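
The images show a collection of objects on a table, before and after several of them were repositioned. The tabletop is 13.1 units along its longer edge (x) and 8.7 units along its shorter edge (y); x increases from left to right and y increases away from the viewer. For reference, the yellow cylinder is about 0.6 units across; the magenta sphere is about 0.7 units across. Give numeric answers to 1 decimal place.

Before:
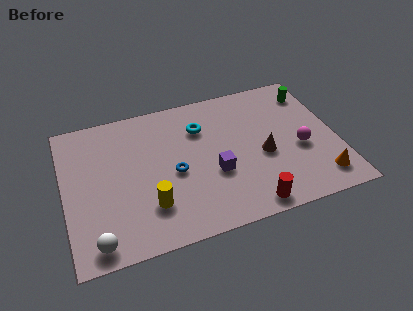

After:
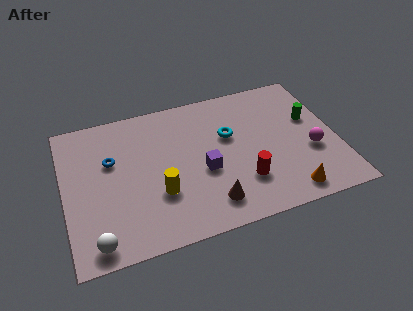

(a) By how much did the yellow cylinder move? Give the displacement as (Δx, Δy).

(0.5, 0.6)

From the two frames, the yellow cylinder sits at roughly (3.9, 2.3) before and (4.4, 2.9) after.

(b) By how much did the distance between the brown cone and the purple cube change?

-0.4

They were about 2.4 units apart before and 2.0 after — 0.4 units closer together.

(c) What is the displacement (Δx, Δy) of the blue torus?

(-2.9, 1.6)

The blue torus started near (5.2, 3.9) and ended near (2.3, 5.5).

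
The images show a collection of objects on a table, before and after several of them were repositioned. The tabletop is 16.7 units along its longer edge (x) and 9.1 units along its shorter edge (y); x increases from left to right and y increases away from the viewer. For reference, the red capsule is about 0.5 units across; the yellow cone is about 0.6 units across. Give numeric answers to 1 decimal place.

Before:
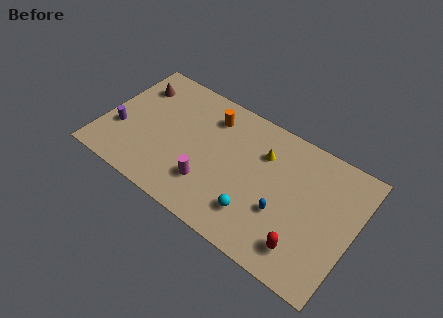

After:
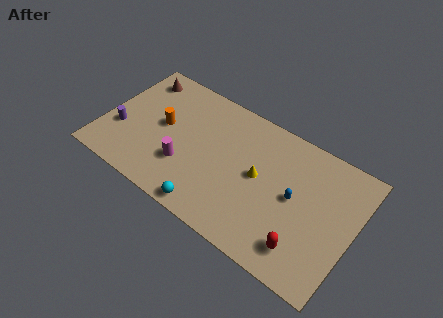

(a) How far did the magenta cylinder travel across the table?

1.7

The magenta cylinder moved from about (7.4, 2.5) to (5.7, 2.9), a distance of √(1.7² + 0.4²) ≈ 1.7.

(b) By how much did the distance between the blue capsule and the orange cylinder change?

+2.3

They were about 6.7 units apart before and 9.0 after — 2.3 units further apart.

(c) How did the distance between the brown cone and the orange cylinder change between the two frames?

-1.6

Before: roughly 5.1 units apart; after: 3.5. That's 1.6 units closer together.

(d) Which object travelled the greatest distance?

the orange cylinder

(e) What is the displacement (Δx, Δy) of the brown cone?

(0.0, 0.7)

From the two frames, the brown cone sits at roughly (1.6, 6.9) before and (1.6, 7.6) after.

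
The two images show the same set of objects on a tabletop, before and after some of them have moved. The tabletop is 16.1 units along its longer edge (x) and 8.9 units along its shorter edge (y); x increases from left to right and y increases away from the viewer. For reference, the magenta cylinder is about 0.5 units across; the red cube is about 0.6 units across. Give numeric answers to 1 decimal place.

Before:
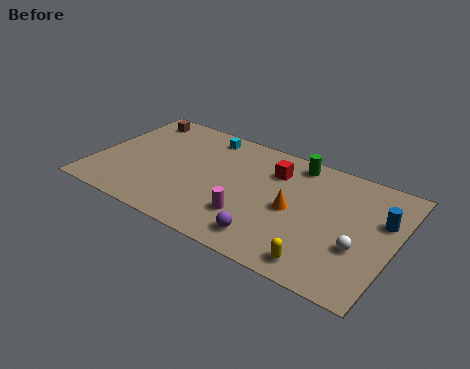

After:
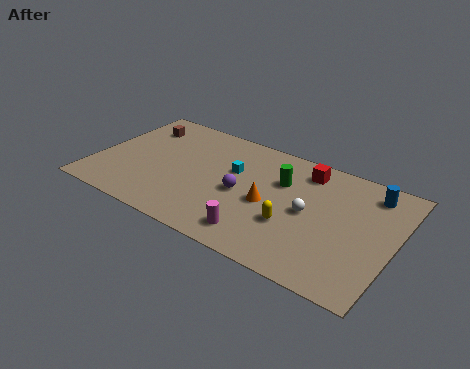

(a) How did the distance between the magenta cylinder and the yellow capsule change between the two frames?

-1.9

The distance was about 4.2 in the first image and 2.3 in the second, so they moved 1.9 units closer together.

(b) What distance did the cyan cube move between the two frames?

2.8

The cyan cube moved from about (5.4, 7.7) to (7.3, 5.6), a distance of √(1.9² + 2.1²) ≈ 2.8.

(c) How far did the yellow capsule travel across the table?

2.6

The yellow capsule moved from about (12.7, 1.2) to (10.9, 3.1), a distance of √(1.8² + 1.9²) ≈ 2.6.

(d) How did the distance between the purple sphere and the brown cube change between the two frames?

-3.6

They were about 10.4 units apart before and 6.8 after — 3.6 units closer together.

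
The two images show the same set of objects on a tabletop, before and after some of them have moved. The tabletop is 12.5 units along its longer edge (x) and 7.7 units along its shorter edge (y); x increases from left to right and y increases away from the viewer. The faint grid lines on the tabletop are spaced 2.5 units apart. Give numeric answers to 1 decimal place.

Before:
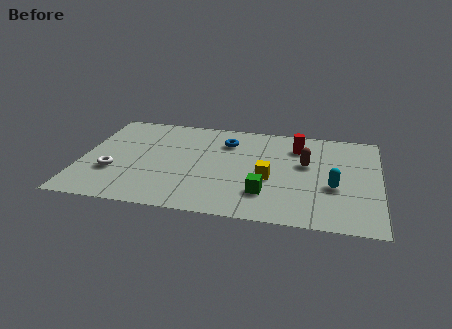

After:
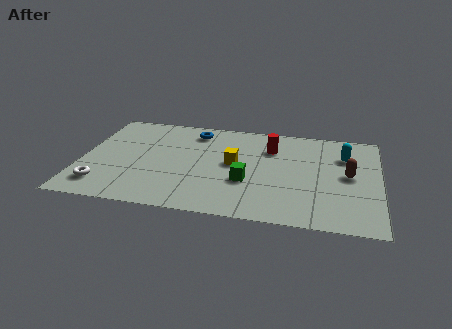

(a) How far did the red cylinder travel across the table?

1.1

From (9.0, 5.9) to (7.9, 5.6), the red cylinder covered √(1.1² + 0.3²) ≈ 1.1 units.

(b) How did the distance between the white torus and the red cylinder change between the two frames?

-0.3

The distance was about 8.3 in the first image and 8.0 in the second, so they moved 0.3 units closer together.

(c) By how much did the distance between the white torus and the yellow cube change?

-0.5

They were about 6.5 units apart before and 6.0 after — 0.5 units closer together.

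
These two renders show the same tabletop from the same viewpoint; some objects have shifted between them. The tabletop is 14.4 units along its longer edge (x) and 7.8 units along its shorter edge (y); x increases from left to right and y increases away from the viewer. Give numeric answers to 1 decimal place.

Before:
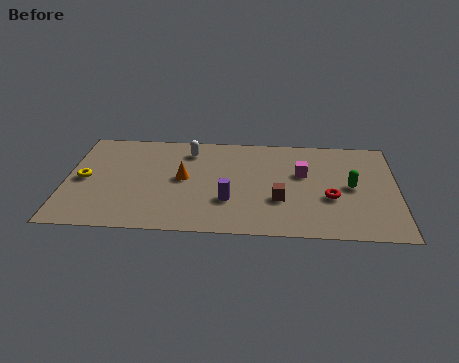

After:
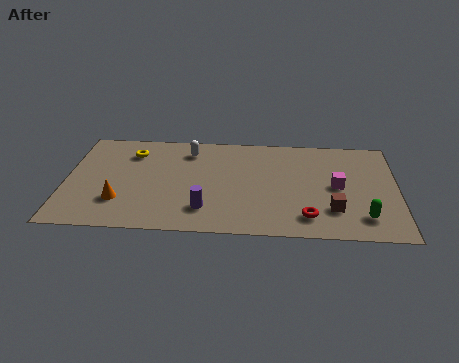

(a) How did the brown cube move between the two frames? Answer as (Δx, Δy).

(2.3, -0.6)

From the two frames, the brown cube sits at roughly (9.3, 2.7) before and (11.6, 2.1) after.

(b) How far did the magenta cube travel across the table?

1.7

The magenta cube was near (10.3, 4.8) before and (11.8, 3.9) after, so it travelled √(1.5² + 0.9²) ≈ 1.7 units.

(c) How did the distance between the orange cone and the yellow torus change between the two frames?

-0.5

Before: roughly 4.3 units apart; after: 3.8. That's 0.5 units closer together.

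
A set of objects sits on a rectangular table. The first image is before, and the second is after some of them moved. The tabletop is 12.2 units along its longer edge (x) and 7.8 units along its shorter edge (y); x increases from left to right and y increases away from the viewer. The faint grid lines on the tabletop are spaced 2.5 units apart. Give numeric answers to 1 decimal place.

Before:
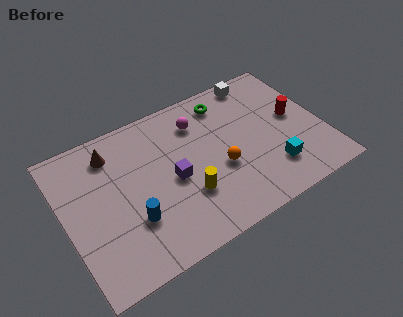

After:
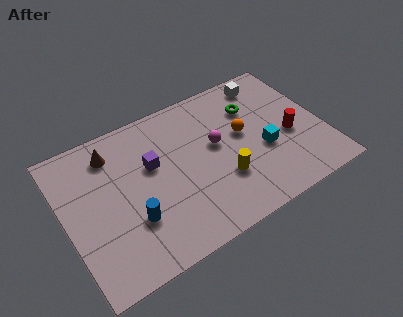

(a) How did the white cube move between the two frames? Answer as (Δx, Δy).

(0.4, -0.3)

The white cube was at about (9.7, 7.0) and moved to about (10.1, 6.7).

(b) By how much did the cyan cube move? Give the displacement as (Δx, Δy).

(-0.2, 1.2)

The cyan cube was at about (9.5, 1.9) and moved to about (9.3, 3.1).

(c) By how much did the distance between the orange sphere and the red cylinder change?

-1.6

The distance was about 4.0 in the first image and 2.4 in the second, so they moved 1.6 units closer together.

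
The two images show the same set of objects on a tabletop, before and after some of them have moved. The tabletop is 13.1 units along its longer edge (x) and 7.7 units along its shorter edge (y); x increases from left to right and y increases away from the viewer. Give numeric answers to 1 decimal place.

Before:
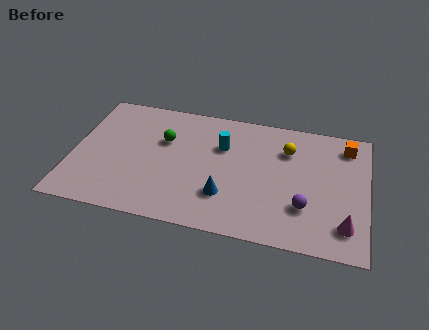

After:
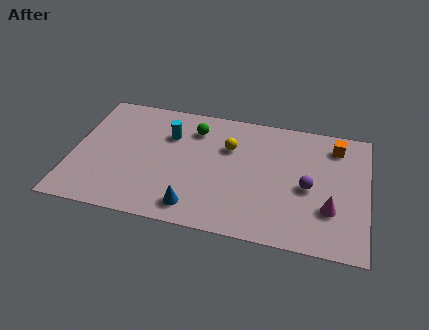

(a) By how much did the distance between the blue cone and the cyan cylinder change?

+1.4

Before: roughly 3.0 units apart; after: 4.4. That's 1.4 units further apart.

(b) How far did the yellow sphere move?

2.6

From (9.5, 5.6) to (6.9, 5.2), the yellow sphere covered √(2.6² + 0.4²) ≈ 2.6 units.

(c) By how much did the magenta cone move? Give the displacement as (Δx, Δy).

(-0.7, 0.8)

The magenta cone was at about (12.2, 1.6) and moved to about (11.5, 2.4).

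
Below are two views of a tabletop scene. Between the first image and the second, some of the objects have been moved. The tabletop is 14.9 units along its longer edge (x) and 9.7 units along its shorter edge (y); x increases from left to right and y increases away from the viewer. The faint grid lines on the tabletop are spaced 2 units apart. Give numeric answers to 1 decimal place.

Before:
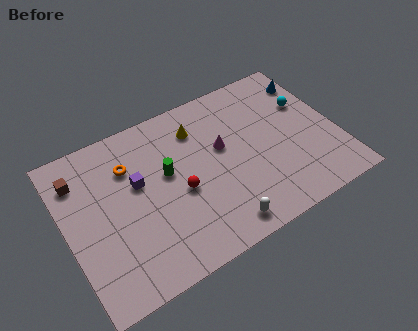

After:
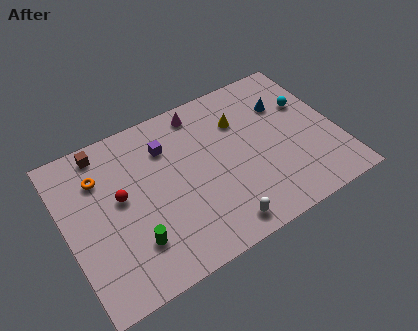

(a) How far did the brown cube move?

1.9

The brown cube was near (1.0, 7.5) before and (2.5, 8.6) after, so it travelled √(1.5² + 1.1²) ≈ 1.9 units.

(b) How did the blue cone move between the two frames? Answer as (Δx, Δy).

(-1.7, -0.9)

The blue cone started near (14.1, 7.7) and ended near (12.4, 6.8).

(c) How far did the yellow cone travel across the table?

2.4

From (7.6, 7.5) to (9.9, 6.9), the yellow cone covered √(2.3² + 0.6²) ≈ 2.4 units.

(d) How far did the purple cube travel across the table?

2.3

The purple cube moved from about (4.0, 5.8) to (5.8, 7.2), a distance of √(1.8² + 1.4²) ≈ 2.3.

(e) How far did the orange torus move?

1.6

From (3.7, 7.0) to (2.1, 7.1), the orange torus covered √(1.6² + 0.1²) ≈ 1.6 units.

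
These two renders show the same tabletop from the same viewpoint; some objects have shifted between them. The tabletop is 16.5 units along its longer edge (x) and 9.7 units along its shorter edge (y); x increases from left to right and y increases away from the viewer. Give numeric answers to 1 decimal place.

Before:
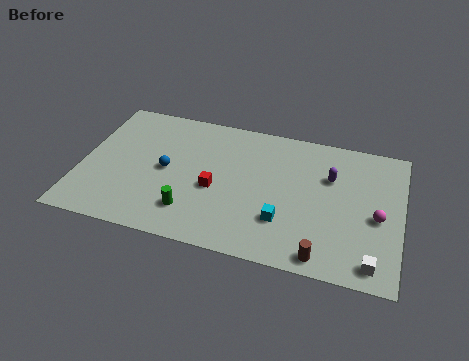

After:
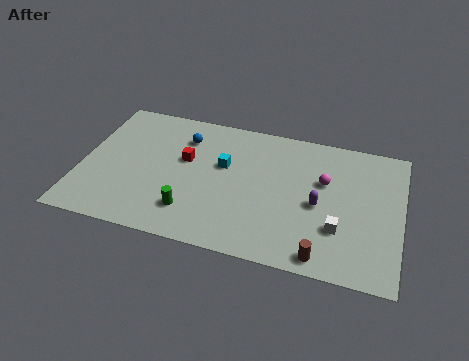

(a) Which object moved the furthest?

the cyan cube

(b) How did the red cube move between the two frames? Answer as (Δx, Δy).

(-1.7, 1.7)

The red cube was at about (7.0, 4.1) and moved to about (5.3, 5.8).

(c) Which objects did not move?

the green cylinder and the brown cylinder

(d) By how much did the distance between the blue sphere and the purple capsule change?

-0.8

Before: roughly 8.6 units apart; after: 7.8. That's 0.8 units closer together.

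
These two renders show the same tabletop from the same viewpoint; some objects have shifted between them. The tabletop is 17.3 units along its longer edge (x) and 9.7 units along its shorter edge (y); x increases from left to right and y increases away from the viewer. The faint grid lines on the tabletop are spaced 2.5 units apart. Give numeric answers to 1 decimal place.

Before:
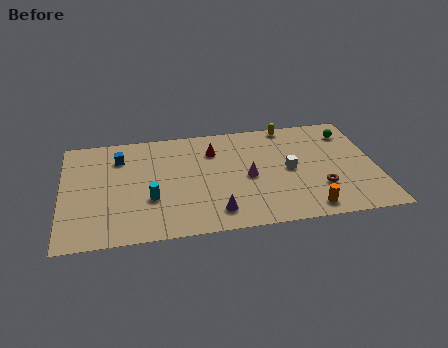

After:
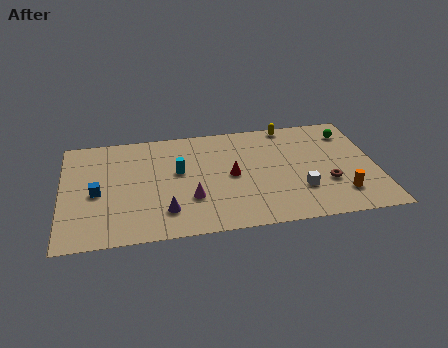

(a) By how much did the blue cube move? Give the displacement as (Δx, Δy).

(-1.3, -3.0)

The blue cube started near (3.2, 7.4) and ended near (1.9, 4.4).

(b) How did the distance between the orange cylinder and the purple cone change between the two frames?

+4.6

Before: roughly 5.0 units apart; after: 9.6. That's 4.6 units further apart.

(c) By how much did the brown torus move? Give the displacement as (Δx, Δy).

(0.4, 0.4)

From the two frames, the brown torus sits at roughly (14.1, 2.9) before and (14.5, 3.3) after.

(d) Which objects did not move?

the green sphere and the yellow capsule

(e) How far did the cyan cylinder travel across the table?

2.7

The cyan cylinder moved from about (4.8, 3.4) to (6.4, 5.6), a distance of √(1.6² + 2.2²) ≈ 2.7.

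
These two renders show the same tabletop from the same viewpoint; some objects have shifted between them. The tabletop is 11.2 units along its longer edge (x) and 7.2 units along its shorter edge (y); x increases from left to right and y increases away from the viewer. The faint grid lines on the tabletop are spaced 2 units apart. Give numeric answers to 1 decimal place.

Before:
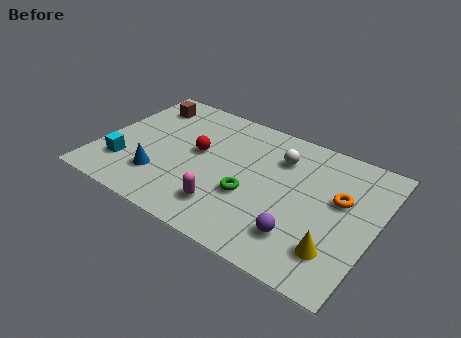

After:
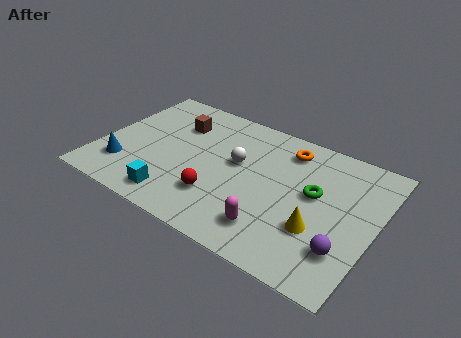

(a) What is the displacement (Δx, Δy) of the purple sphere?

(1.7, 0.2)

The purple sphere started near (8.5, 1.7) and ended near (10.2, 1.9).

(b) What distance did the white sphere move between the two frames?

1.9

From (7.1, 5.3) to (5.5, 4.2), the white sphere covered √(1.6² + 1.1²) ≈ 1.9 units.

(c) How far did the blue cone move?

1.5

The blue cone moved from about (2.7, 1.9) to (1.2, 1.8), a distance of √(1.5² + 0.1²) ≈ 1.5.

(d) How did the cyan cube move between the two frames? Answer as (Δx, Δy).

(2.3, -0.8)

From the two frames, the cyan cube sits at roughly (1.2, 1.9) before and (3.5, 1.1) after.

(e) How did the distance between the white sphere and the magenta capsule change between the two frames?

-0.7

Before: roughly 4.0 units apart; after: 3.3. That's 0.7 units closer together.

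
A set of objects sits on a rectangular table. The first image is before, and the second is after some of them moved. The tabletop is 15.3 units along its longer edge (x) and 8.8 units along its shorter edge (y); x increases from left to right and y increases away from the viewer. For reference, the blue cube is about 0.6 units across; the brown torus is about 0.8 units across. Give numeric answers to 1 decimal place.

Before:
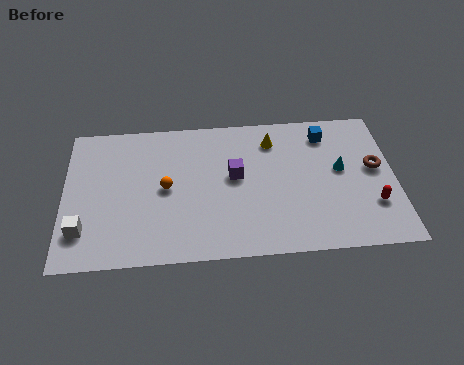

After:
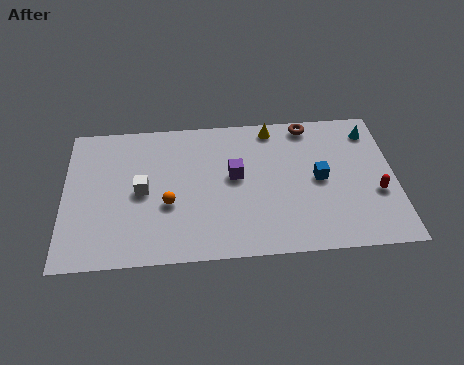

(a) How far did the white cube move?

3.5

From (0.9, 2.1) to (3.6, 4.3), the white cube covered √(2.7² + 2.2²) ≈ 3.5 units.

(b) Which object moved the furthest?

the brown torus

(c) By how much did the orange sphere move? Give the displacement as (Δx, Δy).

(0.1, -1.0)

The orange sphere was at about (4.7, 4.4) and moved to about (4.8, 3.4).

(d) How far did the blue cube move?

2.8

The blue cube was near (12.2, 7.2) before and (11.8, 4.4) after, so it travelled √(0.4² + 2.8²) ≈ 2.8 units.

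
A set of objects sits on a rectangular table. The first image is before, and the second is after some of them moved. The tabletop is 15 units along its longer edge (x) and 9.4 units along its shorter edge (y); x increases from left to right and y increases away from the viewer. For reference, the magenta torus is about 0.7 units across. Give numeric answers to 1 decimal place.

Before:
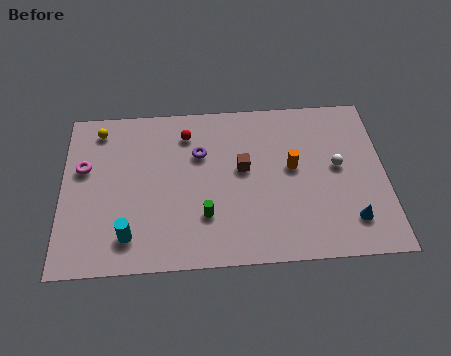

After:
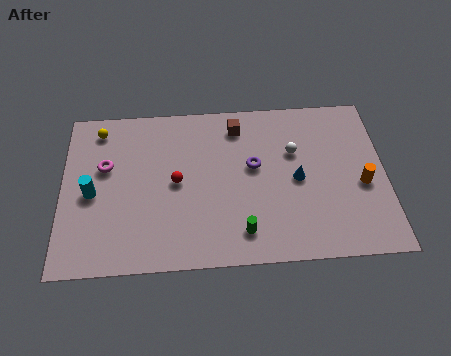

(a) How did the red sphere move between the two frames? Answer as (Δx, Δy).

(-0.5, -2.8)

From the two frames, the red sphere sits at roughly (5.8, 7.5) before and (5.3, 4.7) after.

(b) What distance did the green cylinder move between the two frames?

2.0

The green cylinder moved from about (6.6, 2.7) to (8.3, 1.7), a distance of √(1.7² + 1.0²) ≈ 2.0.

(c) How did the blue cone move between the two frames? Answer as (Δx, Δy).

(-2.4, 2.5)

The blue cone was at about (13.3, 2.0) and moved to about (10.9, 4.5).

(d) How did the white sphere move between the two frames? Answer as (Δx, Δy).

(-2.0, 1.0)

The white sphere started near (12.8, 5.1) and ended near (10.8, 6.1).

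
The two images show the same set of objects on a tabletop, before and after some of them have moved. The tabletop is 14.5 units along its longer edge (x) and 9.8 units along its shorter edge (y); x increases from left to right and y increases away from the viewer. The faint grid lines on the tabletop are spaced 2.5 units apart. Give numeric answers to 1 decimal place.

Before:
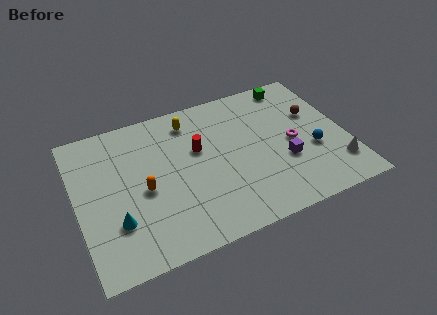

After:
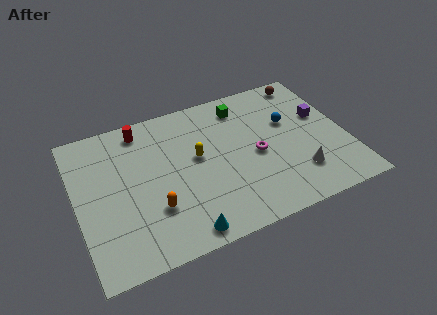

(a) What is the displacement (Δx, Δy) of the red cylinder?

(-2.8, 2.5)

The red cylinder started near (6.6, 6.0) and ended near (3.8, 8.5).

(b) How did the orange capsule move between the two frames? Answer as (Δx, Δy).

(0.4, -1.4)

The orange capsule started near (3.5, 4.4) and ended near (3.9, 3.0).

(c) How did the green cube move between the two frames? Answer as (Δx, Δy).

(-2.9, -0.6)

The green cube started near (12.2, 8.7) and ended near (9.3, 8.1).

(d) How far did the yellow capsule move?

2.6

The yellow capsule moved from about (6.4, 8.1) to (6.5, 5.5), a distance of √(0.1² + 2.6²) ≈ 2.6.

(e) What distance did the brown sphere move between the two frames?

2.5

The brown sphere moved from about (13.0, 6.2) to (13.0, 8.7), a distance of √(0.0² + 2.5²) ≈ 2.5.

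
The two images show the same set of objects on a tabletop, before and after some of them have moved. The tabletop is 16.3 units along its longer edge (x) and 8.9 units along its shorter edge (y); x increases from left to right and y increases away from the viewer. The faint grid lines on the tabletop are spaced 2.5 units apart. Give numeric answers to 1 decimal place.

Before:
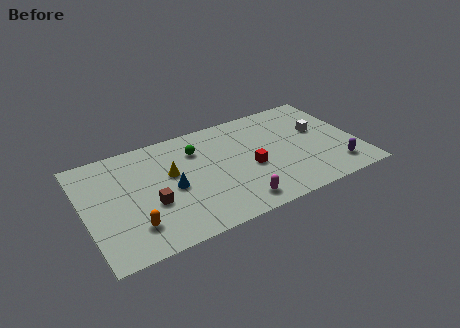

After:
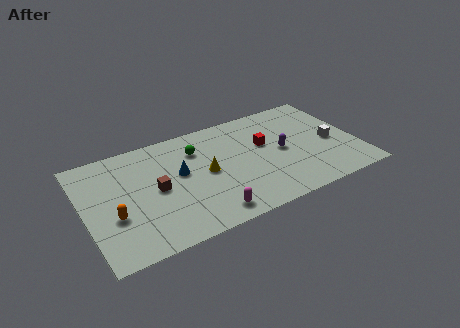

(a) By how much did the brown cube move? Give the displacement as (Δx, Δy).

(0.4, 1.0)

The brown cube was at about (3.8, 3.4) and moved to about (4.2, 4.4).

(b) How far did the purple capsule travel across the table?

4.0

The purple capsule was near (14.7, 1.7) before and (11.8, 4.4) after, so it travelled √(2.9² + 2.7²) ≈ 4.0 units.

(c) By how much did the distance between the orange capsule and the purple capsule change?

-1.8

Before: roughly 12.1 units apart; after: 10.3. That's 1.8 units closer together.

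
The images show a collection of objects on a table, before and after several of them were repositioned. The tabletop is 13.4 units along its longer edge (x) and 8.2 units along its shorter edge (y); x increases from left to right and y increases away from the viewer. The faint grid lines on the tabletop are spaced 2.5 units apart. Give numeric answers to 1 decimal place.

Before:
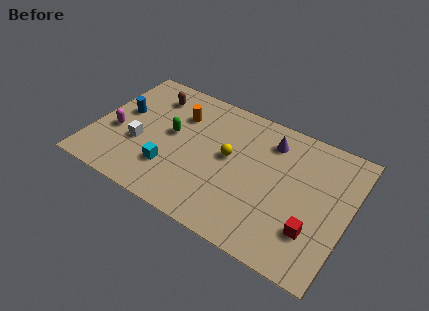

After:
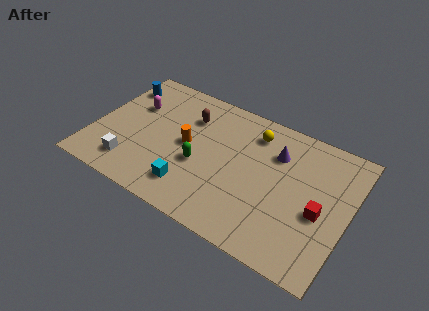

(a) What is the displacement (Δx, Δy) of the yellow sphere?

(1.0, 2.1)

The yellow sphere was at about (7.1, 4.5) and moved to about (8.1, 6.6).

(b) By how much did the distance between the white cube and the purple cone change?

+1.0

They were about 7.3 units apart before and 8.3 after — 1.0 units further apart.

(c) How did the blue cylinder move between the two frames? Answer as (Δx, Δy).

(-0.5, 1.7)

The blue cylinder started near (1.3, 4.7) and ended near (0.8, 6.4).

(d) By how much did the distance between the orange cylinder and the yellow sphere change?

+0.8

The distance was about 3.2 in the first image and 4.0 in the second, so they moved 0.8 units further apart.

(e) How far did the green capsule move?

2.1

From (4.0, 4.5) to (5.7, 3.3), the green capsule covered √(1.7² + 1.2²) ≈ 2.1 units.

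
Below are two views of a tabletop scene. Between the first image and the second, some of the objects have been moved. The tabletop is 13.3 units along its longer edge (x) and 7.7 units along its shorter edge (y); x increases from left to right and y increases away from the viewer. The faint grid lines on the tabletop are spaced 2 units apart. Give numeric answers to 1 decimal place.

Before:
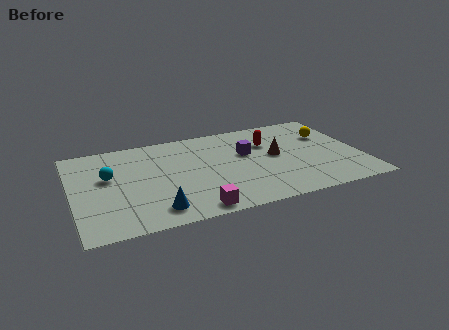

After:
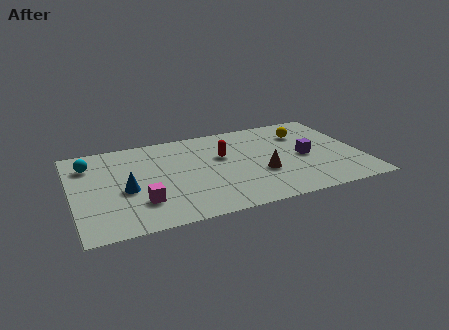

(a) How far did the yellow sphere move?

1.2

The yellow sphere moved from about (12.0, 5.2) to (10.9, 5.7), a distance of √(1.1² + 0.5²) ≈ 1.2.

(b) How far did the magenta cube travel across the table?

2.6

The magenta cube was near (5.3, 0.8) before and (3.0, 2.1) after, so it travelled √(2.3² + 1.3²) ≈ 2.6 units.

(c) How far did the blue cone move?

2.3

The blue cone moved from about (3.6, 1.3) to (2.4, 3.3), a distance of √(1.2² + 2.0²) ≈ 2.3.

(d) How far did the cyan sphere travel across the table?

1.5

The cyan sphere moved from about (1.7, 4.6) to (0.9, 5.9), a distance of √(0.8² + 1.3²) ≈ 1.5.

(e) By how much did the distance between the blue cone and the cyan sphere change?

-0.8

They were about 3.8 units apart before and 3.0 after — 0.8 units closer together.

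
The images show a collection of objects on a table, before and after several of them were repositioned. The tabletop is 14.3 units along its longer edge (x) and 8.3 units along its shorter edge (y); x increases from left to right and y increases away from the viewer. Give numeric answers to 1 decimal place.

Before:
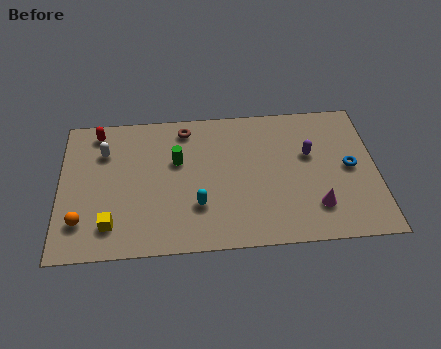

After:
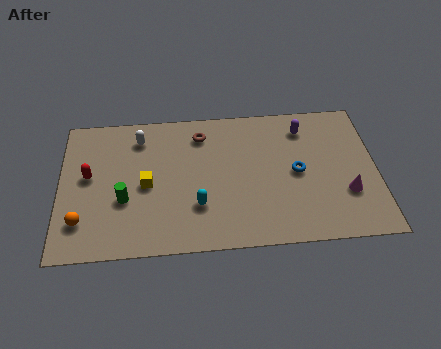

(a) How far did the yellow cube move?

2.7

From (2.3, 1.7) to (3.9, 3.9), the yellow cube covered √(1.6² + 2.2²) ≈ 2.7 units.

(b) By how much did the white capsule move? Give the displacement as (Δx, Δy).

(1.6, 0.7)

The white capsule started near (2.0, 6.0) and ended near (3.6, 6.7).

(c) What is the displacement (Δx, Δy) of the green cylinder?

(-2.4, -2.1)

From the two frames, the green cylinder sits at roughly (5.3, 5.2) before and (2.9, 3.1) after.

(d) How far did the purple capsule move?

1.6

The purple capsule moved from about (11.3, 5.1) to (11.1, 6.7), a distance of √(0.2² + 1.6²) ≈ 1.6.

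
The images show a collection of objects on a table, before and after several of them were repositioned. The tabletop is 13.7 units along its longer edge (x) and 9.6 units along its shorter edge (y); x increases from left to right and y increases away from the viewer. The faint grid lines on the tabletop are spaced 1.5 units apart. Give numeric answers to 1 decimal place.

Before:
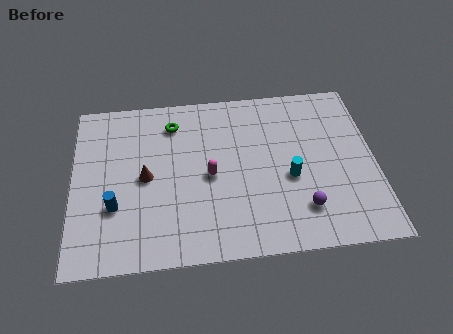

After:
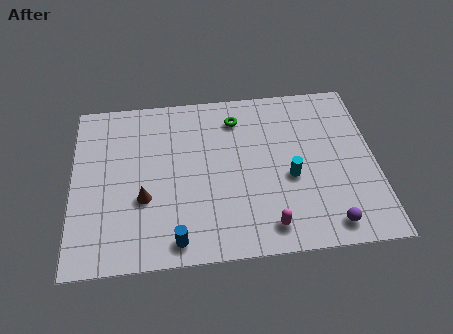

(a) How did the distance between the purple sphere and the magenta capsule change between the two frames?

-2.0

The distance was about 4.7 in the first image and 2.7 in the second, so they moved 2.0 units closer together.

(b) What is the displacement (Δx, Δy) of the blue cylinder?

(2.7, -2.1)

The blue cylinder was at about (1.9, 3.2) and moved to about (4.6, 1.1).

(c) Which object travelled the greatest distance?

the magenta capsule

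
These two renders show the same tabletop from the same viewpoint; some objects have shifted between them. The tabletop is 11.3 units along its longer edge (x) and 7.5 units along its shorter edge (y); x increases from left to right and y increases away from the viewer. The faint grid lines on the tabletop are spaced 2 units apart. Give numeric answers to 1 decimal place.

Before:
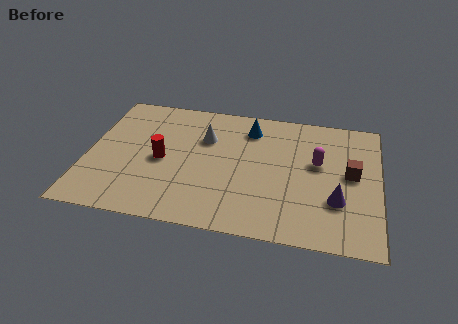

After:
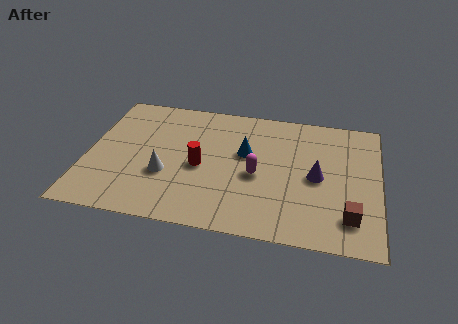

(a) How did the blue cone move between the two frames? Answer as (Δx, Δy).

(-0.1, -1.5)

The blue cone was at about (6.2, 6.0) and moved to about (6.1, 4.5).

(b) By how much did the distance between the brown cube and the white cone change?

+1.4

The distance was about 5.8 in the first image and 7.2 in the second, so they moved 1.4 units further apart.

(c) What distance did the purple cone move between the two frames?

1.4

The purple cone was near (9.7, 2.4) before and (8.9, 3.6) after, so it travelled √(0.8² + 1.2²) ≈ 1.4 units.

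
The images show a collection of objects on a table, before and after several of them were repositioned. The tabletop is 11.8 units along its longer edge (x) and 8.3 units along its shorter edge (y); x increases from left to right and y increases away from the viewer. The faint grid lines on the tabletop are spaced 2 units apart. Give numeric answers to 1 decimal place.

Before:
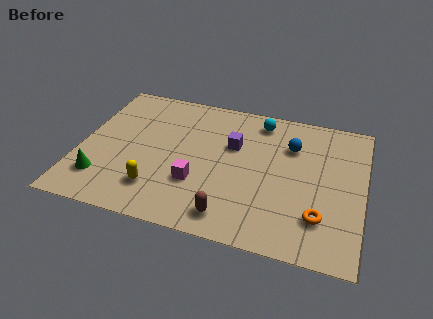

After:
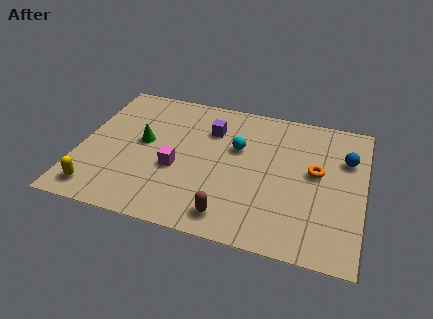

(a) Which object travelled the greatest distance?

the green cone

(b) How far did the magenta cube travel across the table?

1.1

From (5.0, 2.7) to (4.1, 3.3), the magenta cube covered √(0.9² + 0.6²) ≈ 1.1 units.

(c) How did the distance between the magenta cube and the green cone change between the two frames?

-2.1

The distance was about 4.0 in the first image and 1.9 in the second, so they moved 2.1 units closer together.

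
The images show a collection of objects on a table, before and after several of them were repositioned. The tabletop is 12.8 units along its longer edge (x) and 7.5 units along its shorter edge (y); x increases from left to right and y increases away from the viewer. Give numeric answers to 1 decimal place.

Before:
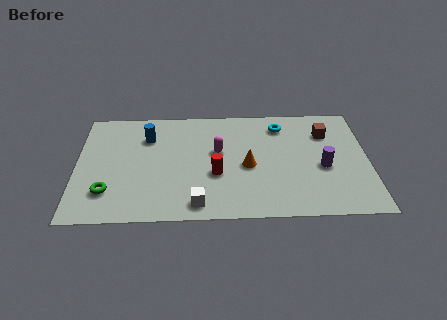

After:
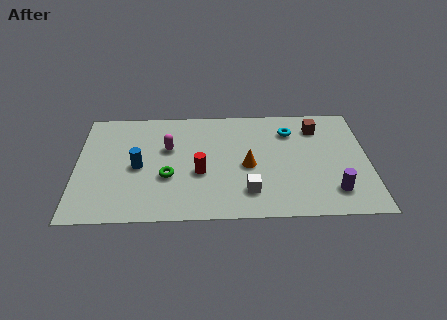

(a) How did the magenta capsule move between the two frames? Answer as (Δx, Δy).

(-2.2, 0.3)

The magenta capsule was at about (6.2, 4.4) and moved to about (4.0, 4.7).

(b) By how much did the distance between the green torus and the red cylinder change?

-3.4

The distance was about 4.8 in the first image and 1.4 in the second, so they moved 3.4 units closer together.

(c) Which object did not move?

the orange cone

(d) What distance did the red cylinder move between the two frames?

0.7

From (6.1, 2.9) to (5.4, 3.0), the red cylinder covered √(0.7² + 0.1²) ≈ 0.7 units.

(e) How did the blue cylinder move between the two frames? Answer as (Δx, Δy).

(-0.4, -2.0)

The blue cylinder was at about (3.1, 5.5) and moved to about (2.7, 3.5).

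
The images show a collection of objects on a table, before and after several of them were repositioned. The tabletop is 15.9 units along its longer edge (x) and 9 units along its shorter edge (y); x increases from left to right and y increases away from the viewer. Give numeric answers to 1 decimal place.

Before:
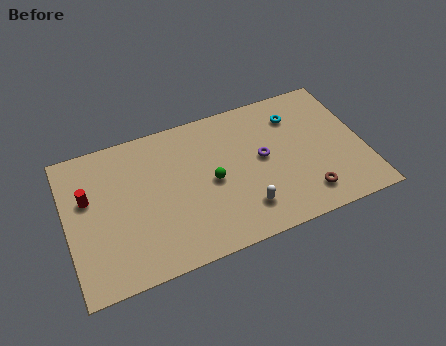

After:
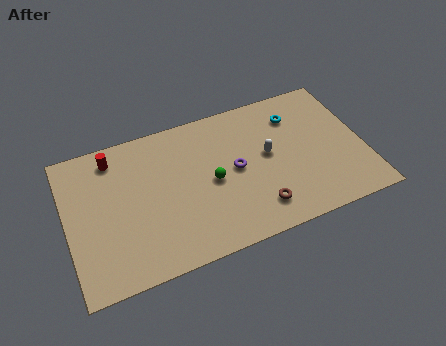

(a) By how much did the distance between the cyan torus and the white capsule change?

-3.3

They were about 5.9 units apart before and 2.6 after — 3.3 units closer together.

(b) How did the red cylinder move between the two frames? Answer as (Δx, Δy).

(1.5, 2.0)

The red cylinder started near (1.2, 5.6) and ended near (2.7, 7.6).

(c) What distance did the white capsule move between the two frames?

3.3

From (9.2, 2.0) to (10.8, 4.9), the white capsule covered √(1.6² + 2.9²) ≈ 3.3 units.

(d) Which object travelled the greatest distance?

the white capsule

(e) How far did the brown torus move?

2.6

The brown torus moved from about (12.5, 1.7) to (9.9, 1.8), a distance of √(2.6² + 0.1²) ≈ 2.6.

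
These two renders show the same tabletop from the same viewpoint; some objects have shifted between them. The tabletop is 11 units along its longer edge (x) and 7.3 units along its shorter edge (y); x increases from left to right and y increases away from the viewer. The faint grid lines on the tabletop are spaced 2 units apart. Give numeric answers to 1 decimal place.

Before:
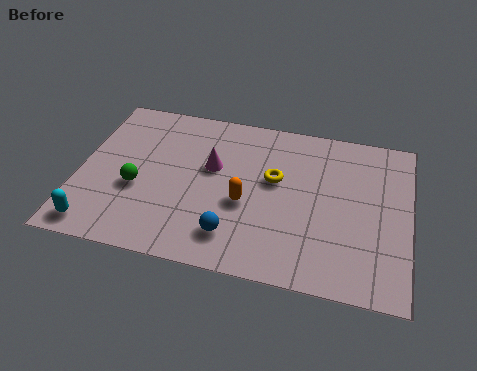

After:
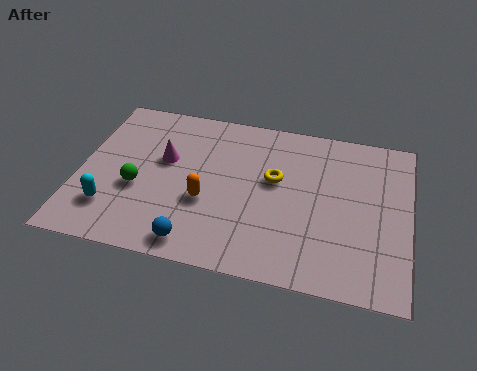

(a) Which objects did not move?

the yellow torus and the green sphere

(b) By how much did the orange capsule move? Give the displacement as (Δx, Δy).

(-1.3, -0.2)

The orange capsule started near (5.6, 3.0) and ended near (4.3, 2.8).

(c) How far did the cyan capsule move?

1.0

The cyan capsule moved from about (0.8, 0.9) to (1.2, 1.8), a distance of √(0.4² + 0.9²) ≈ 1.0.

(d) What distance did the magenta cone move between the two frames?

1.6

The magenta cone moved from about (4.4, 4.4) to (2.8, 4.4), a distance of √(1.6² + 0.0²) ≈ 1.6.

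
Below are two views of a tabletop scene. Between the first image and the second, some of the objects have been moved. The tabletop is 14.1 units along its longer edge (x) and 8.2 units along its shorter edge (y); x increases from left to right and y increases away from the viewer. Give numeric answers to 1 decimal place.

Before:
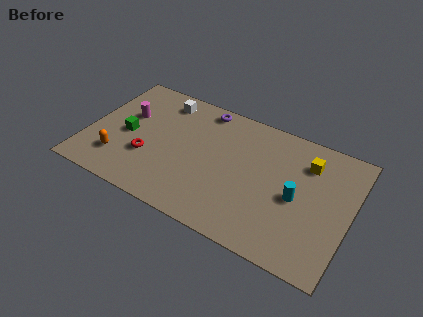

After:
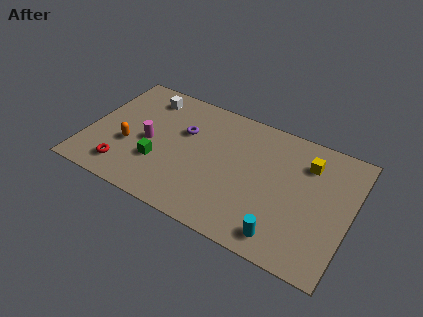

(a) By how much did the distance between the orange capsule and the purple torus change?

-3.1

They were about 6.6 units apart before and 3.5 after — 3.1 units closer together.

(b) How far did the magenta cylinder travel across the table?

1.9

The magenta cylinder was near (1.9, 5.1) before and (3.3, 3.8) after, so it travelled √(1.4² + 1.3²) ≈ 1.9 units.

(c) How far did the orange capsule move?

1.2

The orange capsule was near (1.9, 2.0) before and (2.3, 3.1) after, so it travelled √(0.4² + 1.1²) ≈ 1.2 units.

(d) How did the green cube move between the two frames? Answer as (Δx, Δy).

(1.9, -1.1)

The green cube was at about (2.1, 3.8) and moved to about (4.0, 2.7).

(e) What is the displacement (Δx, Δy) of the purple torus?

(-0.8, -2.0)

The purple torus started near (5.8, 7.3) and ended near (5.0, 5.3).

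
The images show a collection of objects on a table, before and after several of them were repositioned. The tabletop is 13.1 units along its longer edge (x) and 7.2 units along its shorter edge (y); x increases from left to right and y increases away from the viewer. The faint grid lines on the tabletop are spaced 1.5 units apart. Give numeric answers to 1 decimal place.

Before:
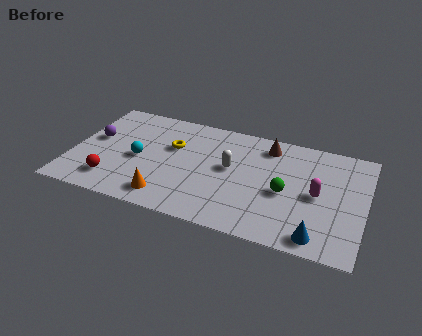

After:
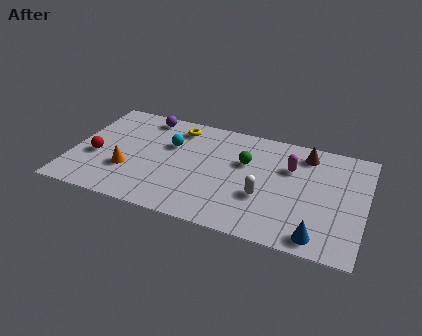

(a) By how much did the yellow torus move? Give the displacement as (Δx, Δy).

(0.1, 1.4)

The yellow torus was at about (4.4, 4.6) and moved to about (4.5, 6.0).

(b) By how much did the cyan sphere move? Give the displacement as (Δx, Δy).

(1.3, 1.4)

The cyan sphere was at about (3.0, 3.3) and moved to about (4.3, 4.7).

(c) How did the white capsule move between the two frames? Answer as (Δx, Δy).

(1.6, -1.4)

From the two frames, the white capsule sits at roughly (7.1, 4.0) before and (8.7, 2.6) after.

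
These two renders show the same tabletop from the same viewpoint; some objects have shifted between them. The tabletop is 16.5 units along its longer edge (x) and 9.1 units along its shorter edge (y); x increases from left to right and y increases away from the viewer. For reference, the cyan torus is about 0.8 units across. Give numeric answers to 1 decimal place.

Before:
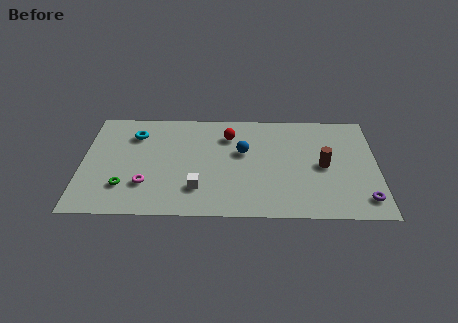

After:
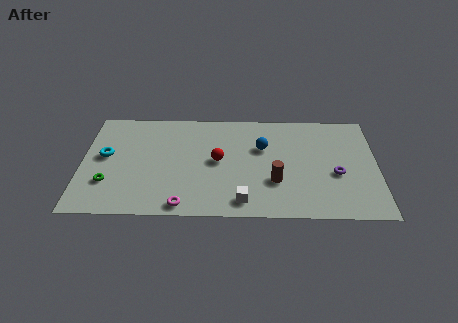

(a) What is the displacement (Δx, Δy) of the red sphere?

(-0.6, -2.2)

From the two frames, the red sphere sits at roughly (8.2, 6.9) before and (7.6, 4.7) after.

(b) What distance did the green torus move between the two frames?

0.9

From (2.4, 2.4) to (1.5, 2.7), the green torus covered √(0.9² + 0.3²) ≈ 0.9 units.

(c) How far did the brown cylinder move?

3.0

From (13.5, 4.4) to (10.8, 3.0), the brown cylinder covered √(2.7² + 1.4²) ≈ 3.0 units.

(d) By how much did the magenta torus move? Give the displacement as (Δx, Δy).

(2.1, -1.7)

The magenta torus started near (3.6, 2.6) and ended near (5.7, 0.9).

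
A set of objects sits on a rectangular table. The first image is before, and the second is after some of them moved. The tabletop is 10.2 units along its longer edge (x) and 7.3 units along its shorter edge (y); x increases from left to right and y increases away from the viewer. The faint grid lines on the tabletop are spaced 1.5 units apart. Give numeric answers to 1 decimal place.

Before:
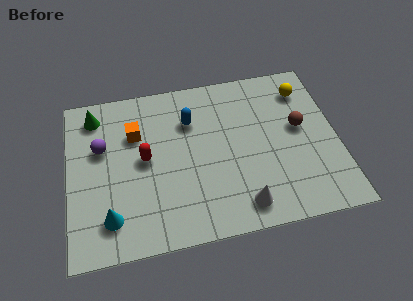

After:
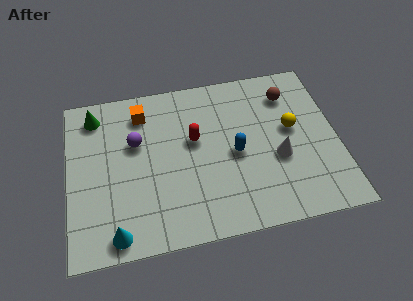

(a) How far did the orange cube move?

0.9

The orange cube was near (2.6, 5.0) before and (2.9, 5.9) after, so it travelled √(0.3² + 0.9²) ≈ 0.9 units.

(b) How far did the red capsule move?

2.0

The red capsule was near (2.9, 3.8) before and (4.8, 4.3) after, so it travelled √(1.9² + 0.5²) ≈ 2.0 units.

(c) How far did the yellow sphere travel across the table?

1.8

The yellow sphere was near (9.1, 5.8) before and (8.5, 4.1) after, so it travelled √(0.6² + 1.7²) ≈ 1.8 units.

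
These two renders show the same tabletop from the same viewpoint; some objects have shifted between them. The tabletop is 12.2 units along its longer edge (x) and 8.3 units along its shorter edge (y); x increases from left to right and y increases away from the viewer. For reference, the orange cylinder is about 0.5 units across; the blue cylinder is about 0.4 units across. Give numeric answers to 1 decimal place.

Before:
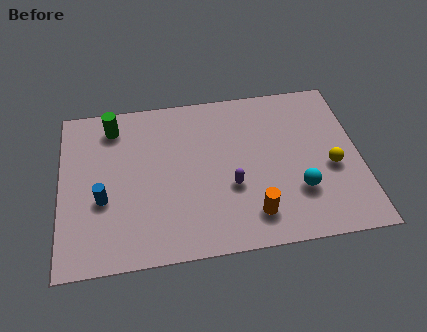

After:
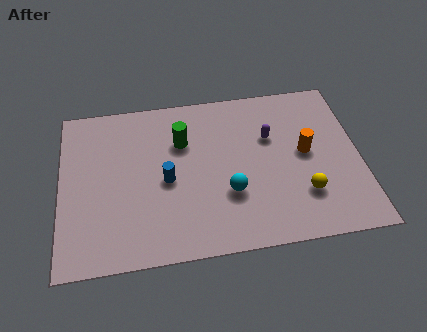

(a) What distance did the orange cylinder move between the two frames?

3.6

The orange cylinder moved from about (7.7, 1.6) to (10.0, 4.4), a distance of √(2.3² + 2.8²) ≈ 3.6.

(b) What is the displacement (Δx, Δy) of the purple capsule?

(1.7, 2.3)

The purple capsule started near (6.9, 3.1) and ended near (8.6, 5.4).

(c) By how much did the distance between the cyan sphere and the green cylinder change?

-5.2

They were about 8.6 units apart before and 3.4 after — 5.2 units closer together.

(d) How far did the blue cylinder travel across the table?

2.7

From (1.7, 3.2) to (4.3, 3.8), the blue cylinder covered √(2.6² + 0.6²) ≈ 2.7 units.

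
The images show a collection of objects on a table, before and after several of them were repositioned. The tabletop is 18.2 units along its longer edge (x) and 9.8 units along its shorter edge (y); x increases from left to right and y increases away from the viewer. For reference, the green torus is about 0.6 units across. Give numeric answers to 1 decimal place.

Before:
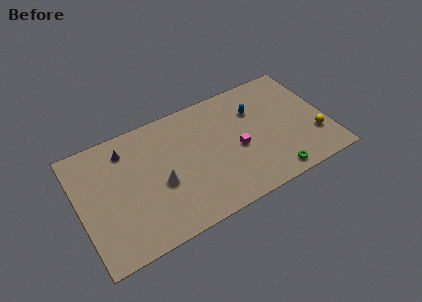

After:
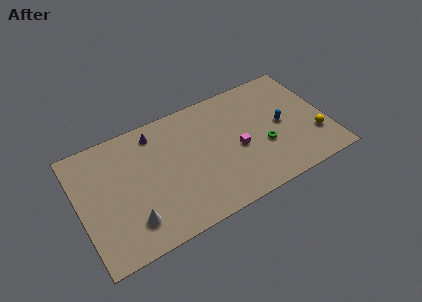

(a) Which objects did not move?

the magenta cube and the yellow sphere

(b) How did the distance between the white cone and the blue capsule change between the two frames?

+3.9

Before: roughly 7.9 units apart; after: 11.8. That's 3.9 units further apart.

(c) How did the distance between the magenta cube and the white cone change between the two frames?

+2.7

The distance was about 5.7 in the first image and 8.4 in the second, so they moved 2.7 units further apart.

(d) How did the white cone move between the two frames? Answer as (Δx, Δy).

(-2.4, -1.9)

From the two frames, the white cone sits at roughly (5.8, 4.1) before and (3.4, 2.2) after.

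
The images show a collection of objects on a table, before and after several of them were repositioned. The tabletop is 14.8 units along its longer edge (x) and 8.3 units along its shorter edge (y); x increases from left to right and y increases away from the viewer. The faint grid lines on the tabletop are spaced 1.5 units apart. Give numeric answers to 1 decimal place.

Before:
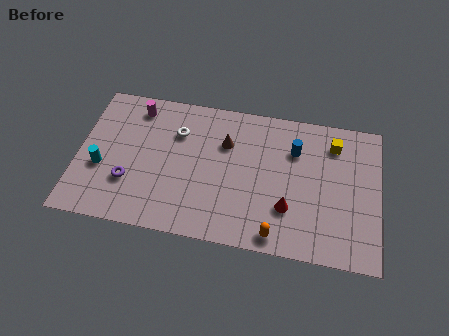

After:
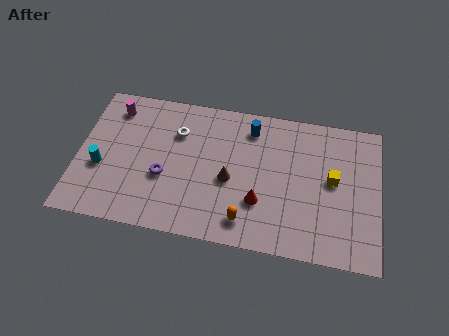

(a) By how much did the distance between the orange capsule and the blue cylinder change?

+0.4

Before: roughly 5.0 units apart; after: 5.4. That's 0.4 units further apart.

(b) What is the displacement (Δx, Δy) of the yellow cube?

(0.0, -2.1)

The yellow cube started near (12.5, 6.6) and ended near (12.5, 4.5).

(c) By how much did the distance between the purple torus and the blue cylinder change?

-3.2

They were about 8.7 units apart before and 5.5 after — 3.2 units closer together.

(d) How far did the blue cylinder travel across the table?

2.4

The blue cylinder moved from about (10.6, 5.9) to (8.4, 6.8), a distance of √(2.2² + 0.9²) ≈ 2.4.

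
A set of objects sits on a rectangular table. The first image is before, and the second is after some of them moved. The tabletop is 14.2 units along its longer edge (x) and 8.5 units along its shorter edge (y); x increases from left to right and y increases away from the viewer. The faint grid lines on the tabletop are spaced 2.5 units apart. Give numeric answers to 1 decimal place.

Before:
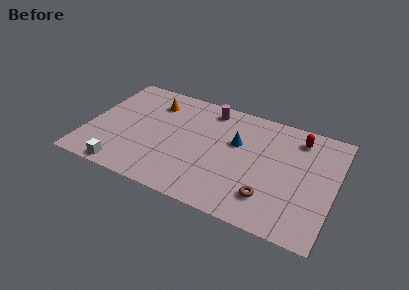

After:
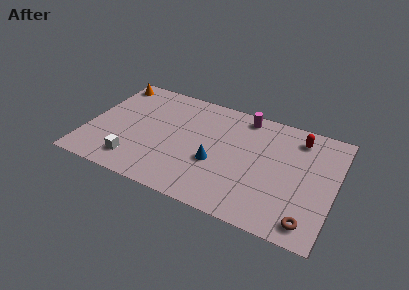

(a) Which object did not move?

the red capsule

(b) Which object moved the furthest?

the orange cone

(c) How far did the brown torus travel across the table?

2.4

From (10.7, 2.0) to (13.0, 1.2), the brown torus covered √(2.3² + 0.8²) ≈ 2.4 units.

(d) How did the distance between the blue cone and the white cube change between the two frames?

-2.7

The distance was about 7.5 in the first image and 4.8 in the second, so they moved 2.7 units closer together.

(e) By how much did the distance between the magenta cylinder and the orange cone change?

+4.6

Before: roughly 3.3 units apart; after: 7.9. That's 4.6 units further apart.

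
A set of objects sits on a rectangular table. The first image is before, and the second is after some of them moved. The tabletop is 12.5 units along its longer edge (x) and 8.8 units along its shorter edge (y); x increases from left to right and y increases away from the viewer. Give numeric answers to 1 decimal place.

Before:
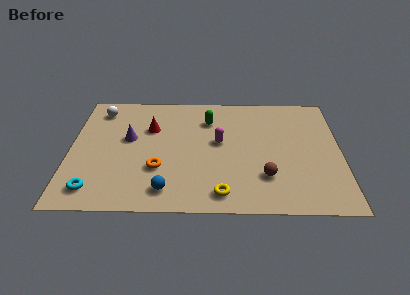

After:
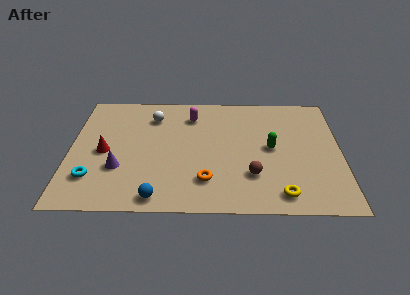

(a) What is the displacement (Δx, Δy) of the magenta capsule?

(-1.3, 2.0)

The magenta capsule started near (6.9, 4.9) and ended near (5.6, 6.9).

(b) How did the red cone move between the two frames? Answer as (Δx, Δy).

(-2.1, -1.8)

The red cone was at about (3.7, 5.9) and moved to about (1.6, 4.1).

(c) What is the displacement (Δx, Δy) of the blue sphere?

(-0.4, -0.5)

The blue sphere was at about (4.5, 1.4) and moved to about (4.1, 0.9).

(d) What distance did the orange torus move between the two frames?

2.3

The orange torus was near (4.1, 2.9) before and (6.3, 2.1) after, so it travelled √(2.2² + 0.8²) ≈ 2.3 units.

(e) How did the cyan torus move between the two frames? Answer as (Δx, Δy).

(-0.1, 0.8)

The cyan torus was at about (1.2, 1.4) and moved to about (1.1, 2.2).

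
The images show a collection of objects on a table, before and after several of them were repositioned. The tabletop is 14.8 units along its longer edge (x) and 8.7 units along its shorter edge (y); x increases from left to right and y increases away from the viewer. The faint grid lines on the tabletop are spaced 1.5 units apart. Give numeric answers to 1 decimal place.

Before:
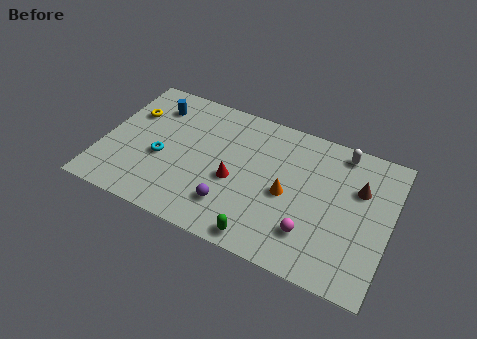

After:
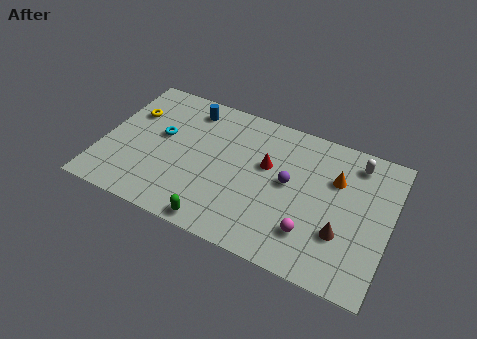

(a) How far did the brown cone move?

3.1

From (13.1, 5.8) to (12.5, 2.8), the brown cone covered √(0.6² + 3.0²) ≈ 3.1 units.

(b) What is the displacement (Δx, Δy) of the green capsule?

(-2.3, -0.1)

The green capsule started near (8.7, 0.9) and ended near (6.4, 0.8).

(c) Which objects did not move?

the magenta sphere and the yellow torus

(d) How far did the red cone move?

2.2

From (6.9, 3.7) to (8.4, 5.3), the red cone covered √(1.5² + 1.6²) ≈ 2.2 units.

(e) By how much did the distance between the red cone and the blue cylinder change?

-0.8

Before: roughly 5.5 units apart; after: 4.7. That's 0.8 units closer together.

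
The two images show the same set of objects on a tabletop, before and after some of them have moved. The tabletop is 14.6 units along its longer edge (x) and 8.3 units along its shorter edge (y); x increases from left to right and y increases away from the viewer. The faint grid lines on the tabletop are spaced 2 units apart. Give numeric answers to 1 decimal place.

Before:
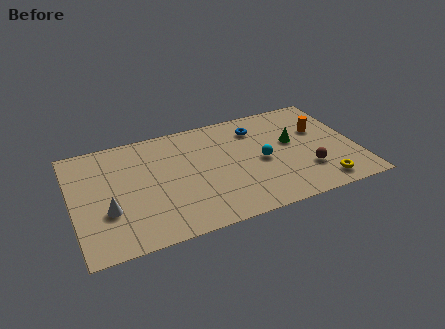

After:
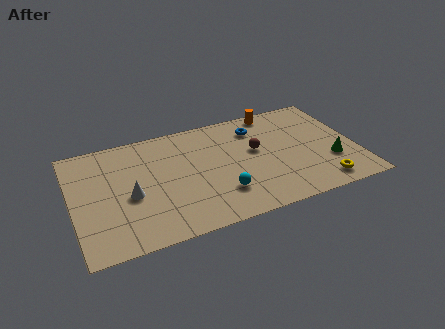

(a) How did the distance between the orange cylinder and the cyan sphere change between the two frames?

+2.8

Before: roughly 3.5 units apart; after: 6.3. That's 2.8 units further apart.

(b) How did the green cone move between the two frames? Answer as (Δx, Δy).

(1.8, -2.1)

The green cone was at about (11.4, 4.8) and moved to about (13.2, 2.7).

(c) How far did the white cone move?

1.4

The white cone was near (1.7, 2.9) before and (2.9, 3.6) after, so it travelled √(1.2² + 0.7²) ≈ 1.4 units.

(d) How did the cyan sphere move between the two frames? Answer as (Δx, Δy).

(-2.3, -1.7)

The cyan sphere was at about (9.7, 3.9) and moved to about (7.4, 2.2).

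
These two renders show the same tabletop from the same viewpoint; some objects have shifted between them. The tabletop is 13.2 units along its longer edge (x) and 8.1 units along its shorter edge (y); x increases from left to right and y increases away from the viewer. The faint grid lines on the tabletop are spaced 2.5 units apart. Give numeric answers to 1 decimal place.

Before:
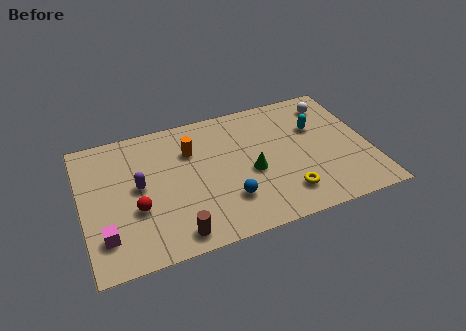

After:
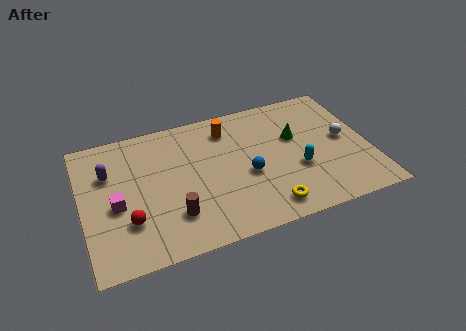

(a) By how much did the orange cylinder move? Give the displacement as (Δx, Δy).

(1.8, 0.8)

The orange cylinder started near (5.1, 5.7) and ended near (6.9, 6.5).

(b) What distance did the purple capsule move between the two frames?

1.8

The purple capsule was near (2.6, 4.3) before and (1.3, 5.5) after, so it travelled √(1.3² + 1.2²) ≈ 1.8 units.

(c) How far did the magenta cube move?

1.7

The magenta cube was near (0.9, 1.9) before and (1.5, 3.5) after, so it travelled √(0.6² + 1.6²) ≈ 1.7 units.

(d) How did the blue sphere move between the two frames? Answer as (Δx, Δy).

(1.0, 1.2)

The blue sphere was at about (6.5, 2.2) and moved to about (7.5, 3.4).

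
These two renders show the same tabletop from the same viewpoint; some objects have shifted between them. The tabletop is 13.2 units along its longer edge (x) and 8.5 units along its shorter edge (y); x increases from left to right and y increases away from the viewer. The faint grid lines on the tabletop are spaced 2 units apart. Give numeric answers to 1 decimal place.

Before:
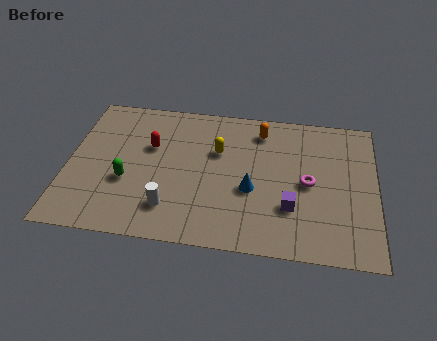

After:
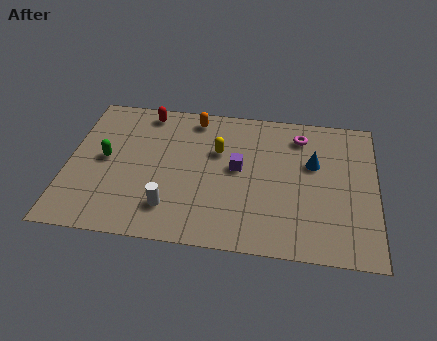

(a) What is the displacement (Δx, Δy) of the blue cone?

(2.6, 1.9)

The blue cone was at about (7.9, 3.4) and moved to about (10.5, 5.3).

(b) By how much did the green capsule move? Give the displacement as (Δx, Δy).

(-1.0, 1.2)

The green capsule was at about (2.6, 3.2) and moved to about (1.6, 4.4).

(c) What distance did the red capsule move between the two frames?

2.1

From (3.5, 5.4) to (3.2, 7.5), the red capsule covered √(0.3² + 2.1²) ≈ 2.1 units.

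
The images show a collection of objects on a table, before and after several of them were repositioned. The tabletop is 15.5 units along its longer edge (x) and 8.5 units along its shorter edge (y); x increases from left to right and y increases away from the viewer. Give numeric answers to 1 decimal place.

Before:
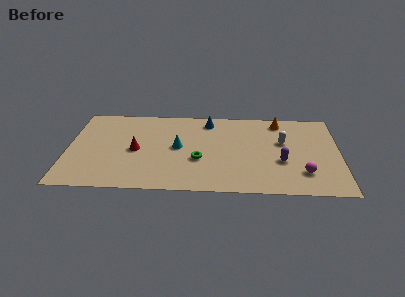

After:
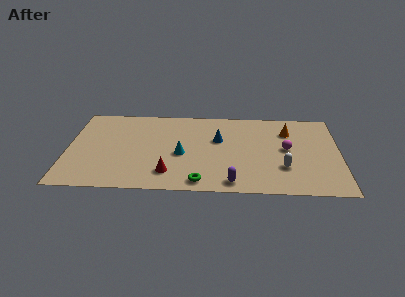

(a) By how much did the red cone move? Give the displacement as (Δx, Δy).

(1.9, -2.2)

From the two frames, the red cone sits at roughly (3.9, 4.0) before and (5.8, 1.8) after.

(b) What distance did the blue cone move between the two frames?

2.0

The blue cone moved from about (8.0, 7.2) to (8.6, 5.3), a distance of √(0.6² + 1.9²) ≈ 2.0.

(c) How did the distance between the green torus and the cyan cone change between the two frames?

+1.2

The distance was about 1.7 in the first image and 2.9 in the second, so they moved 1.2 units further apart.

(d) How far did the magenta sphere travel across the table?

2.6

The magenta sphere was near (13.4, 2.1) before and (12.5, 4.5) after, so it travelled √(0.9² + 2.4²) ≈ 2.6 units.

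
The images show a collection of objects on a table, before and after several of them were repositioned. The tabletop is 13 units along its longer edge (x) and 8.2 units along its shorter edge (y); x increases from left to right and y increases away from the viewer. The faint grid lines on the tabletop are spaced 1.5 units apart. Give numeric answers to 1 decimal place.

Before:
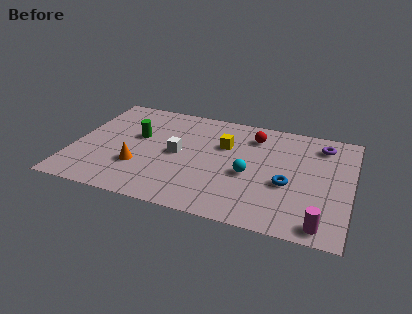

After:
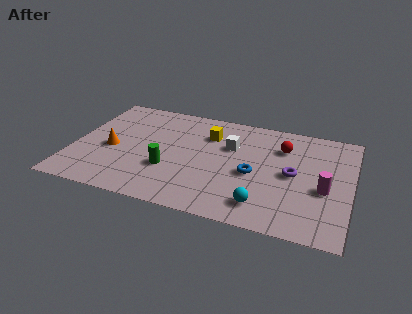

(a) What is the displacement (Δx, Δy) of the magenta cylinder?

(0.0, 2.5)

The magenta cylinder started near (11.8, 0.9) and ended near (11.8, 3.4).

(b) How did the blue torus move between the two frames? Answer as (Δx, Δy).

(-1.6, 0.3)

From the two frames, the blue torus sits at roughly (10.1, 3.3) before and (8.5, 3.6) after.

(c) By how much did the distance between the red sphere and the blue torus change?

-1.0

They were about 3.7 units apart before and 2.7 after — 1.0 units closer together.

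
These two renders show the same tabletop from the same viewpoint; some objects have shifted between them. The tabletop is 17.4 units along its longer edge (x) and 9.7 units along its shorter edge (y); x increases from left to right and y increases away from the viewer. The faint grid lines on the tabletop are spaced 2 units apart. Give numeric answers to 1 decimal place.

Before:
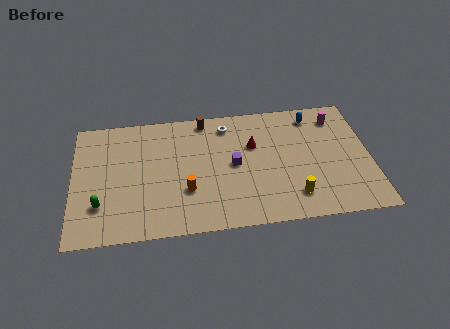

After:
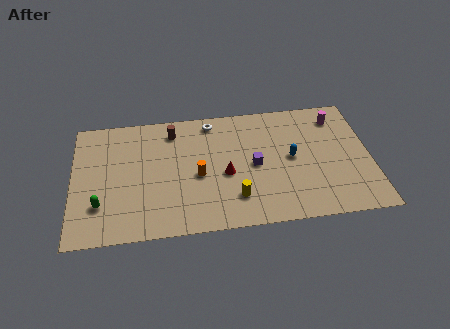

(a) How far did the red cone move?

2.7

The red cone was near (10.6, 6.3) before and (8.9, 4.2) after, so it travelled √(1.7² + 2.1²) ≈ 2.7 units.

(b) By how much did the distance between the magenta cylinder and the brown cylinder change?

+1.9

They were about 7.8 units apart before and 9.7 after — 1.9 units further apart.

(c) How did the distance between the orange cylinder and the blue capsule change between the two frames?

-3.6

They were about 9.1 units apart before and 5.5 after — 3.6 units closer together.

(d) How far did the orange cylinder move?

1.3

The orange cylinder moved from about (6.6, 3.2) to (7.3, 4.3), a distance of √(0.7² + 1.1²) ≈ 1.3.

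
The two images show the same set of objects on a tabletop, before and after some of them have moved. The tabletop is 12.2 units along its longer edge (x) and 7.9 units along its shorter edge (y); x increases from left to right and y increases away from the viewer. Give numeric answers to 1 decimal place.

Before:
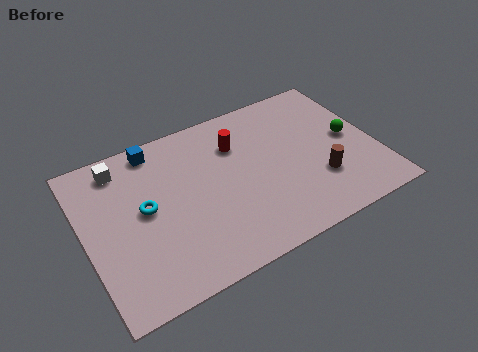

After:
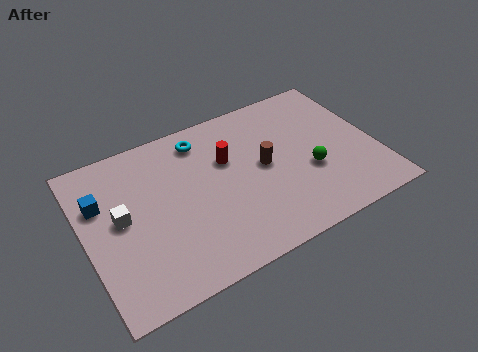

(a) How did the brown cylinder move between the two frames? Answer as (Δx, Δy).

(-2.1, 1.7)

The brown cylinder started near (9.6, 2.4) and ended near (7.5, 4.1).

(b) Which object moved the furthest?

the cyan torus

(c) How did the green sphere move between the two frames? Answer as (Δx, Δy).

(-1.9, -1.0)

The green sphere started near (11.2, 4.0) and ended near (9.3, 3.0).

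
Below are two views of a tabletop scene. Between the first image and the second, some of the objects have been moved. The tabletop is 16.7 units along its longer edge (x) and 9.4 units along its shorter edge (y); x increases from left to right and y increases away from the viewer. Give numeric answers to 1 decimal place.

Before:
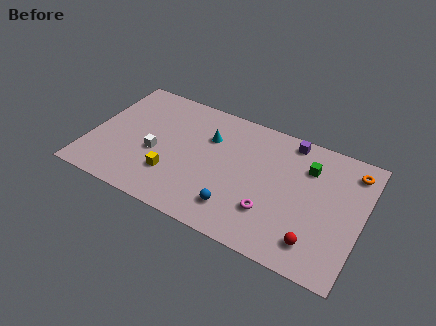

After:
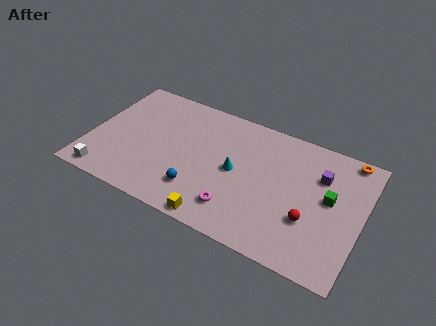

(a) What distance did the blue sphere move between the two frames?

2.4

The blue sphere was near (9.4, 2.0) before and (7.0, 2.3) after, so it travelled √(2.4² + 0.3²) ≈ 2.4 units.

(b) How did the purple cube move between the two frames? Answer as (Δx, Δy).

(2.1, -1.8)

The purple cube was at about (11.9, 8.4) and moved to about (14.0, 6.6).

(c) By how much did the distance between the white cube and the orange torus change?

+3.7

Before: roughly 12.3 units apart; after: 16.0. That's 3.7 units further apart.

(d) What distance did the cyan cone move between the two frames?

2.6

From (7.1, 6.5) to (9.0, 4.7), the cyan cone covered √(1.9² + 1.8²) ≈ 2.6 units.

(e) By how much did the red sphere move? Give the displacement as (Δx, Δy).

(-0.5, 1.4)

The red sphere started near (14.2, 1.8) and ended near (13.7, 3.2).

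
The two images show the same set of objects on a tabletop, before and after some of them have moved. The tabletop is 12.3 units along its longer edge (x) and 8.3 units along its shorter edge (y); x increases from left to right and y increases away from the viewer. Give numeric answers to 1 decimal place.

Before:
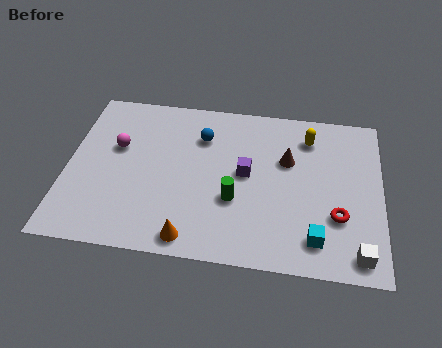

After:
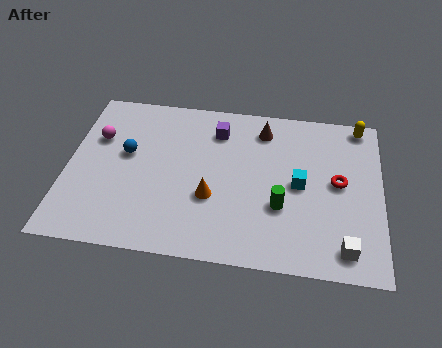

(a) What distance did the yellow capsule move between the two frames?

2.2

From (9.4, 6.6) to (11.4, 7.5), the yellow capsule covered √(2.0² + 0.9²) ≈ 2.2 units.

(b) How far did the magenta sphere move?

0.9

From (1.9, 5.1) to (1.1, 5.5), the magenta sphere covered √(0.8² + 0.4²) ≈ 0.9 units.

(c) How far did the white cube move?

0.5

From (11.4, 1.0) to (10.9, 1.2), the white cube covered √(0.5² + 0.2²) ≈ 0.5 units.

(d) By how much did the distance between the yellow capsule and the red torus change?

-0.9

The distance was about 4.1 in the first image and 3.2 in the second, so they moved 0.9 units closer together.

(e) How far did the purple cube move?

2.4

The purple cube was near (7.0, 4.4) before and (5.8, 6.5) after, so it travelled √(1.2² + 2.1²) ≈ 2.4 units.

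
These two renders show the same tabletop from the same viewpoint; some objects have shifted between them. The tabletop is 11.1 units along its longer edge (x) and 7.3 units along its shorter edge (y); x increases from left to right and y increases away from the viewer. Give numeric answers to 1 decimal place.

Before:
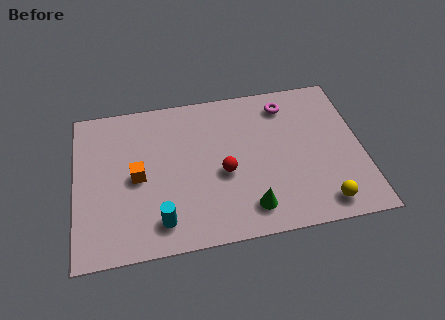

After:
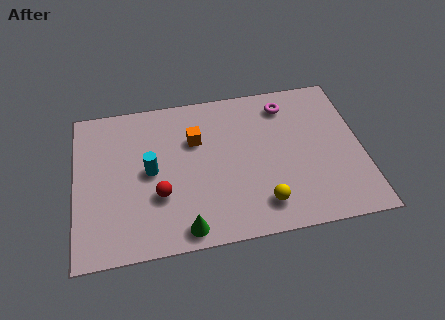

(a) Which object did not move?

the magenta torus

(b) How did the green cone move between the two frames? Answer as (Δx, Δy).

(-2.5, -0.5)

From the two frames, the green cone sits at roughly (6.6, 1.3) before and (4.1, 0.8) after.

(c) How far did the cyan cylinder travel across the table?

2.4

From (3.2, 1.3) to (2.9, 3.7), the cyan cylinder covered √(0.3² + 2.4²) ≈ 2.4 units.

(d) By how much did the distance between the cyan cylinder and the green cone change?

-0.3

Before: roughly 3.4 units apart; after: 3.1. That's 0.3 units closer together.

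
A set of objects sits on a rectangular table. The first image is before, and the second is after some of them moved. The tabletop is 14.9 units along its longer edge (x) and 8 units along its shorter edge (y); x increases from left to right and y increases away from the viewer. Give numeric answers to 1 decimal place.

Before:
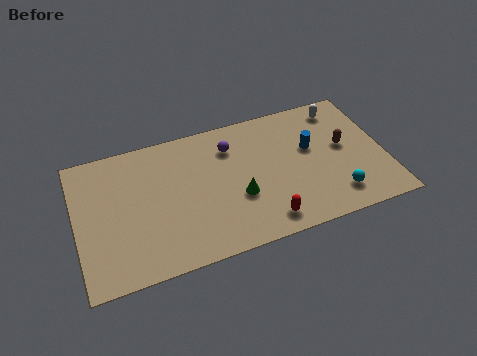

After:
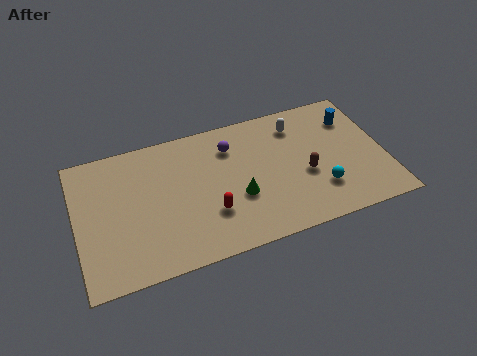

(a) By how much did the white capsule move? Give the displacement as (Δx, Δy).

(-2.2, -0.4)

The white capsule was at about (13.1, 6.8) and moved to about (10.9, 6.4).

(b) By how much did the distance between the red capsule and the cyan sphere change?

+1.8

They were about 3.5 units apart before and 5.3 after — 1.8 units further apart.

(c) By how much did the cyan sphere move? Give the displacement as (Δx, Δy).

(-0.7, 0.6)

The cyan sphere started near (12.3, 1.6) and ended near (11.6, 2.2).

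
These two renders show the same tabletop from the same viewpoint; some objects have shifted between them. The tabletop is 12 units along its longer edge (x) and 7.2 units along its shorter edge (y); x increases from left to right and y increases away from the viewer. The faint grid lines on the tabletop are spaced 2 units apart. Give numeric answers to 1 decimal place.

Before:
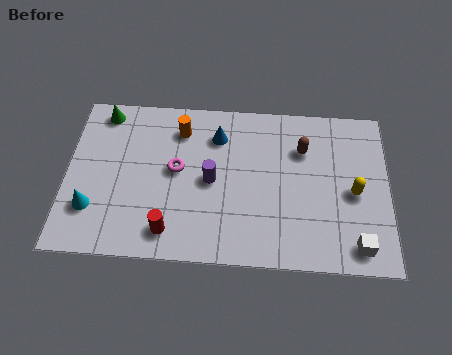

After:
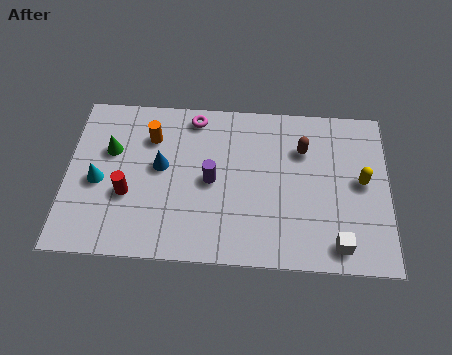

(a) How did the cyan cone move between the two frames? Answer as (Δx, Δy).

(0.2, 1.2)

The cyan cone started near (1.0, 2.0) and ended near (1.2, 3.2).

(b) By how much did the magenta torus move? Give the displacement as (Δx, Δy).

(0.6, 2.4)

The magenta torus was at about (4.1, 3.9) and moved to about (4.7, 6.3).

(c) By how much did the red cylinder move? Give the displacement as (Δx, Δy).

(-1.6, 1.5)

The red cylinder started near (3.9, 1.2) and ended near (2.3, 2.7).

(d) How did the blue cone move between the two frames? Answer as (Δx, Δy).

(-2.1, -1.5)

The blue cone started near (5.6, 5.5) and ended near (3.5, 4.0).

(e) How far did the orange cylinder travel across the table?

1.2

The orange cylinder was near (4.2, 5.7) before and (3.1, 5.3) after, so it travelled √(1.1² + 0.4²) ≈ 1.2 units.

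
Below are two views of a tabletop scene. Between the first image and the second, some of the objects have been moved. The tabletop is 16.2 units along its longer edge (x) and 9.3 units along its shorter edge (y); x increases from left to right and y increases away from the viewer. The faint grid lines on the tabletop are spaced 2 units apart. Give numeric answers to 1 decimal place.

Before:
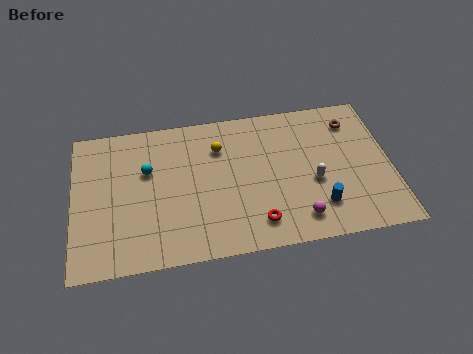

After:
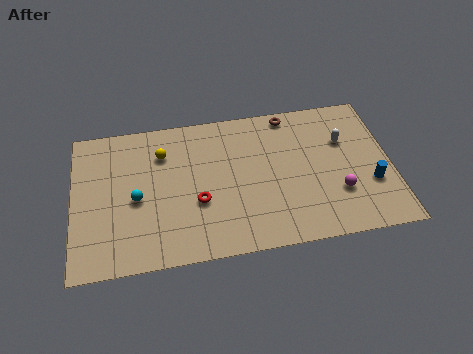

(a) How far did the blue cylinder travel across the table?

2.9

From (12.4, 2.2) to (15.1, 3.2), the blue cylinder covered √(2.7² + 1.0²) ≈ 2.9 units.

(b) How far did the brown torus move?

3.4

The brown torus was near (14.4, 7.4) before and (11.2, 8.4) after, so it travelled √(3.2² + 1.0²) ≈ 3.4 units.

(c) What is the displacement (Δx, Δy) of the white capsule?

(1.7, 2.4)

The white capsule started near (12.2, 3.8) and ended near (13.9, 6.2).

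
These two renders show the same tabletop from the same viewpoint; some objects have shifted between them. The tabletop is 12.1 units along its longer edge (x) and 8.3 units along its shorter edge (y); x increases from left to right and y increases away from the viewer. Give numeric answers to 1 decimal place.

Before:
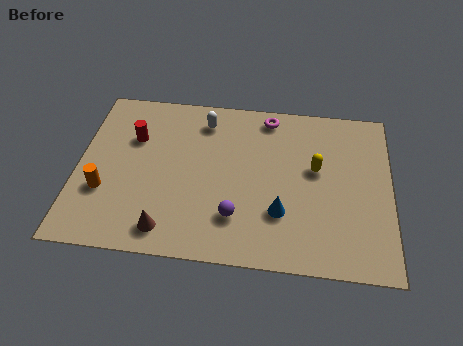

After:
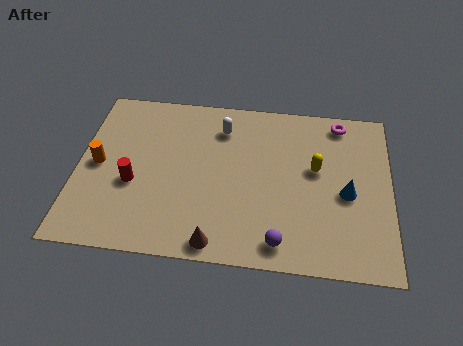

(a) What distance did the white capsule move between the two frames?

0.8

The white capsule moved from about (4.8, 6.8) to (5.5, 6.5), a distance of √(0.7² + 0.3²) ≈ 0.8.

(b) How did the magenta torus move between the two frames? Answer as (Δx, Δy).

(2.8, 0.0)

The magenta torus was at about (7.3, 7.3) and moved to about (10.1, 7.3).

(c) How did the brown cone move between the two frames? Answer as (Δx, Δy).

(1.9, -0.4)

The brown cone was at about (3.6, 1.2) and moved to about (5.5, 0.8).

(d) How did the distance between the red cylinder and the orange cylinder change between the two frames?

-1.4

They were about 3.0 units apart before and 1.6 after — 1.4 units closer together.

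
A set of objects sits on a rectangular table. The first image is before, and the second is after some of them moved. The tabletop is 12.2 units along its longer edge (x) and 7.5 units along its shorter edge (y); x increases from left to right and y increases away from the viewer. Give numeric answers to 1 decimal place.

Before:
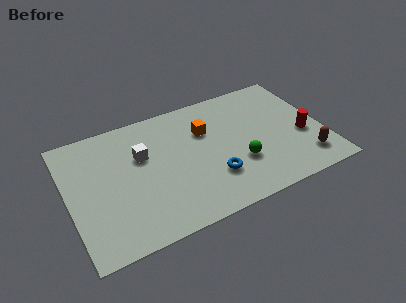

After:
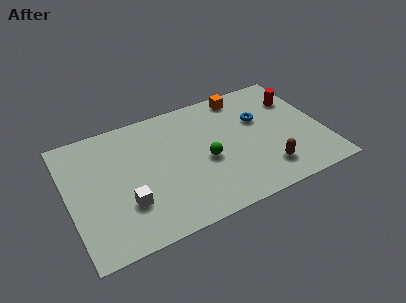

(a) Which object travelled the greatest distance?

the blue torus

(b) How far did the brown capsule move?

1.9

The brown capsule moved from about (11.1, 1.5) to (9.2, 1.6), a distance of √(1.9² + 0.1²) ≈ 1.9.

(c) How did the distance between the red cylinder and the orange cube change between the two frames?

-2.2

The distance was about 5.0 in the first image and 2.8 in the second, so they moved 2.2 units closer together.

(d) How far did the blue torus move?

3.7

From (6.7, 2.2) to (9.3, 4.8), the blue torus covered √(2.6² + 2.6²) ≈ 3.7 units.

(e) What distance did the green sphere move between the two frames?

1.7

The green sphere moved from about (8.0, 2.5) to (6.5, 3.3), a distance of √(1.5² + 0.8²) ≈ 1.7.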